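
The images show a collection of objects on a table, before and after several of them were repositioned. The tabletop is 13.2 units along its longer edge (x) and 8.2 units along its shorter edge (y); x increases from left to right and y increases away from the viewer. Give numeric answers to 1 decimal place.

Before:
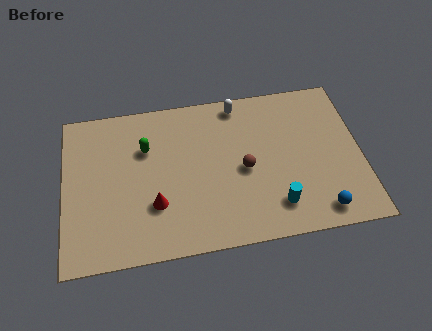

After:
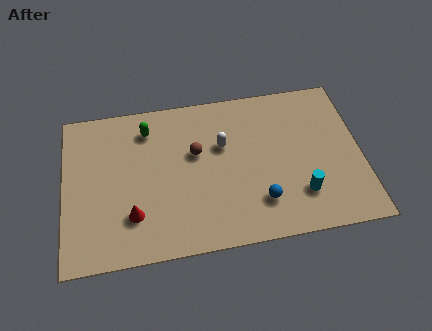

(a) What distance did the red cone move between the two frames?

1.1

From (4.0, 2.6) to (3.0, 2.2), the red cone covered √(1.0² + 0.4²) ≈ 1.1 units.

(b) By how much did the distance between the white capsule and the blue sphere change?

-3.5

Before: roughly 7.0 units apart; after: 3.5. That's 3.5 units closer together.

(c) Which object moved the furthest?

the blue sphere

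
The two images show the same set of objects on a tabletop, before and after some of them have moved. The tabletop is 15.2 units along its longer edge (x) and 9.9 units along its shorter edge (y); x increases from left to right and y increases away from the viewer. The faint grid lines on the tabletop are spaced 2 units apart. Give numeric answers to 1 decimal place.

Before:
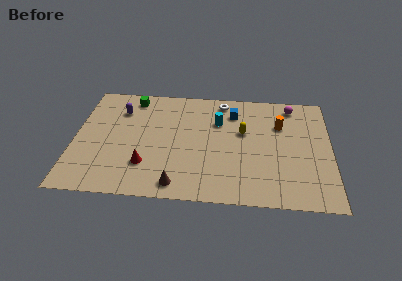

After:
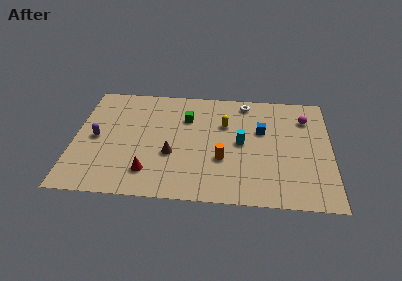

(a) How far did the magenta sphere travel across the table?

1.4

The magenta sphere moved from about (12.9, 8.6) to (13.7, 7.5), a distance of √(0.8² + 1.1²) ≈ 1.4.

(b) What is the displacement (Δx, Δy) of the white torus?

(1.4, 0.0)

From the two frames, the white torus sits at roughly (8.7, 8.7) before and (10.1, 8.7) after.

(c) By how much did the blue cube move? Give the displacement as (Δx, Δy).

(1.7, -1.5)

The blue cube was at about (9.4, 7.7) and moved to about (11.1, 6.2).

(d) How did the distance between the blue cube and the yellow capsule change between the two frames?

+0.4

Before: roughly 1.8 units apart; after: 2.2. That's 0.4 units further apart.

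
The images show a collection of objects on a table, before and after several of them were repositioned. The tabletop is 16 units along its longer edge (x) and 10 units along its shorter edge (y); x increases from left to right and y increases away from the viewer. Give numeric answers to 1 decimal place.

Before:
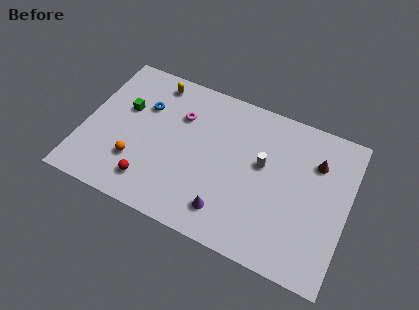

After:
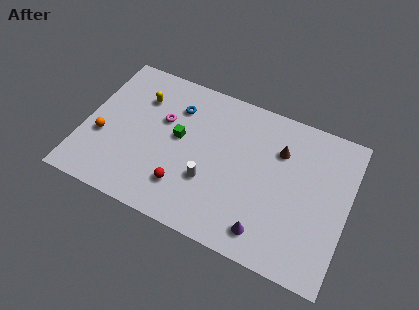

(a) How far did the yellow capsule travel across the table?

1.6

From (3.8, 8.7) to (3.1, 7.3), the yellow capsule covered √(0.7² + 1.4²) ≈ 1.6 units.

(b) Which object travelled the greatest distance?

the white cylinder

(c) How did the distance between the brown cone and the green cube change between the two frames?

-5.4

The distance was about 11.6 in the first image and 6.2 in the second, so they moved 5.4 units closer together.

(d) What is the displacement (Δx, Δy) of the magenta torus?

(-1.0, -0.7)

From the two frames, the magenta torus sits at roughly (5.6, 7.0) before and (4.6, 6.3) after.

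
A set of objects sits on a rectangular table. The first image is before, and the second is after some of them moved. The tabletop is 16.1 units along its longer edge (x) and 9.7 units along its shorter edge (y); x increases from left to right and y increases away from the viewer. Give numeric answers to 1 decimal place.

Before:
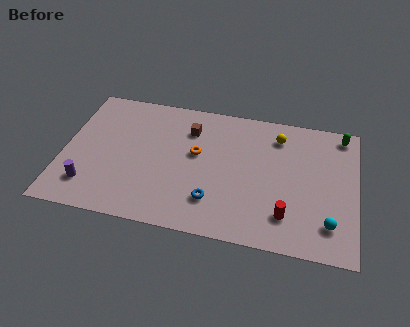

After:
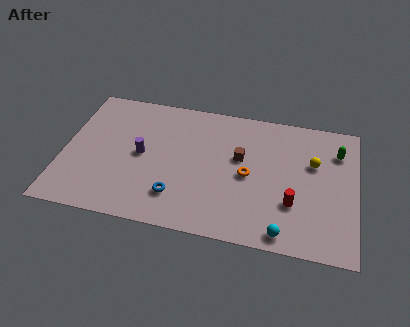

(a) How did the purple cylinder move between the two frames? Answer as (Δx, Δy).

(2.7, 2.8)

The purple cylinder was at about (1.6, 2.1) and moved to about (4.3, 4.9).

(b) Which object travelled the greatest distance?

the purple cylinder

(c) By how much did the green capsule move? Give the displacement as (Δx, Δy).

(-0.2, -1.3)

The green capsule was at about (15.2, 8.6) and moved to about (15.0, 7.3).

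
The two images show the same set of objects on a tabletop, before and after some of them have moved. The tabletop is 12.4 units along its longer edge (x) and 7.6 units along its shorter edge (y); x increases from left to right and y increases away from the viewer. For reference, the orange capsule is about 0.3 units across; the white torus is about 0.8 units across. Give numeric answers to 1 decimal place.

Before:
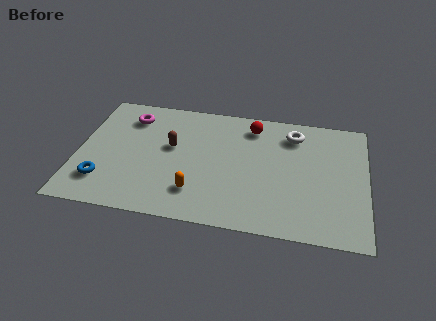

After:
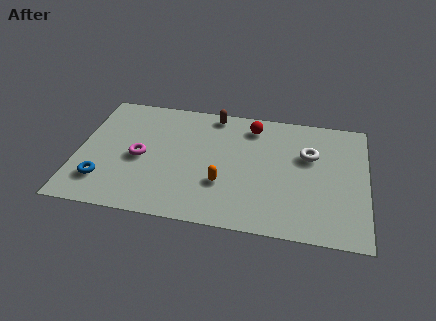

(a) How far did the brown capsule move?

2.9

The brown capsule moved from about (4.0, 4.4) to (5.7, 6.8), a distance of √(1.7² + 2.4²) ≈ 2.9.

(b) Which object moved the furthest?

the brown capsule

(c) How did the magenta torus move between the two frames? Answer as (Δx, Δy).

(0.6, -2.5)

The magenta torus was at about (2.1, 6.0) and moved to about (2.7, 3.5).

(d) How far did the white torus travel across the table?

1.4

The white torus moved from about (9.2, 6.1) to (9.9, 4.9), a distance of √(0.7² + 1.2²) ≈ 1.4.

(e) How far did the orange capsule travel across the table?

1.3

From (5.2, 1.8) to (6.3, 2.5), the orange capsule covered √(1.1² + 0.7²) ≈ 1.3 units.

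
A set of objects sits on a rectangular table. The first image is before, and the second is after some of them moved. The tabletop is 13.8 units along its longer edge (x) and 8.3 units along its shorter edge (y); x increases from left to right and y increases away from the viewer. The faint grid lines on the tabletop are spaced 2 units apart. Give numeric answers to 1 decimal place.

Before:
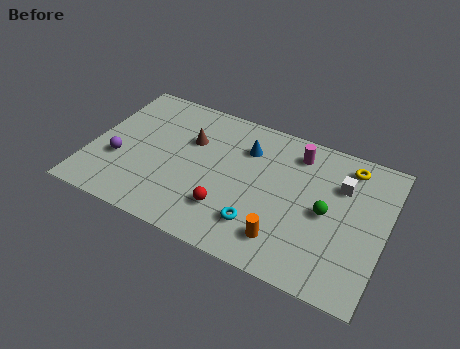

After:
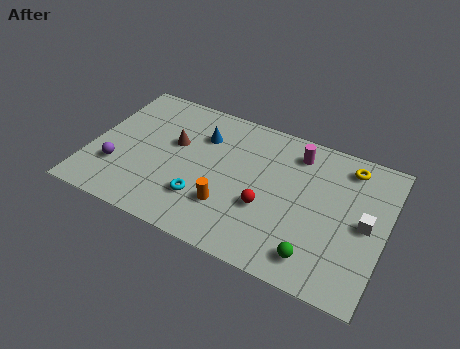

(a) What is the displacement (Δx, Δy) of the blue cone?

(-2.1, -0.1)

The blue cone started near (7.1, 6.1) and ended near (5.0, 6.0).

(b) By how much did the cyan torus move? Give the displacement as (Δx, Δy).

(-2.7, 0.3)

From the two frames, the cyan torus sits at roughly (8.2, 2.0) before and (5.5, 2.3) after.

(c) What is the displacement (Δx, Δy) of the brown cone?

(-0.7, -0.5)

The brown cone was at about (4.5, 5.5) and moved to about (3.8, 5.0).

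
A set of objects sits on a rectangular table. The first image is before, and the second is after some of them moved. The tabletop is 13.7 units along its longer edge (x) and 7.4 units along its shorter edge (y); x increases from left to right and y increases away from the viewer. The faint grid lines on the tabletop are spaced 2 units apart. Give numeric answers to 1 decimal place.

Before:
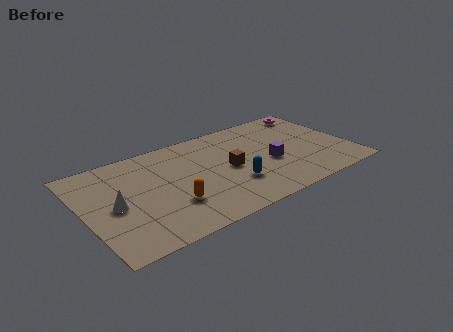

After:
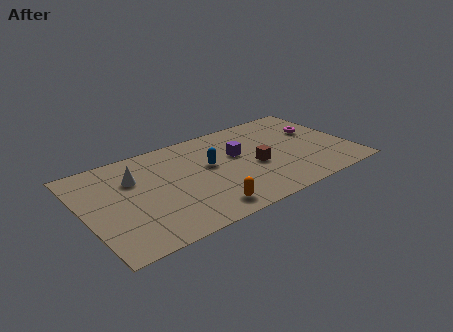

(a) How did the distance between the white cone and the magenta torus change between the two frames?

-1.8

They were about 11.4 units apart before and 9.6 after — 1.8 units closer together.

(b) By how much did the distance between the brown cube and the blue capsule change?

+1.2

Before: roughly 1.3 units apart; after: 2.5. That's 1.2 units further apart.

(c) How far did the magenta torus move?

1.7

The magenta torus moved from about (12.5, 6.4) to (12.3, 4.7), a distance of √(0.2² + 1.7²) ≈ 1.7.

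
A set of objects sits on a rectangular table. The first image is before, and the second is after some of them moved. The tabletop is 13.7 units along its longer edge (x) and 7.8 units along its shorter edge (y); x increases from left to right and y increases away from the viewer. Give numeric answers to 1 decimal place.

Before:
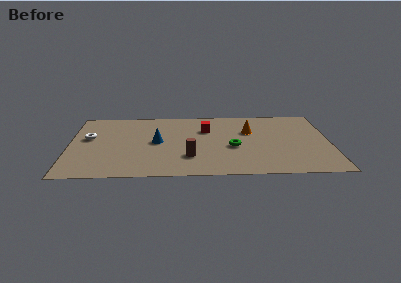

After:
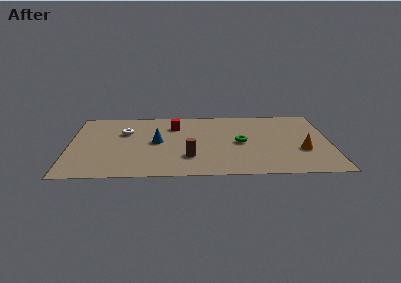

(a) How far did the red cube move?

1.8

From (7.2, 5.4) to (5.5, 5.9), the red cube covered √(1.7² + 0.5²) ≈ 1.8 units.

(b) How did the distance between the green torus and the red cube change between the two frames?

+1.6

They were about 2.5 units apart before and 4.1 after — 1.6 units further apart.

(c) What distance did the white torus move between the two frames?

2.0

The white torus was near (1.0, 4.6) before and (2.9, 5.2) after, so it travelled √(1.9² + 0.6²) ≈ 2.0 units.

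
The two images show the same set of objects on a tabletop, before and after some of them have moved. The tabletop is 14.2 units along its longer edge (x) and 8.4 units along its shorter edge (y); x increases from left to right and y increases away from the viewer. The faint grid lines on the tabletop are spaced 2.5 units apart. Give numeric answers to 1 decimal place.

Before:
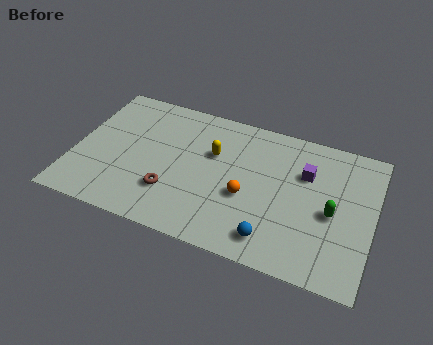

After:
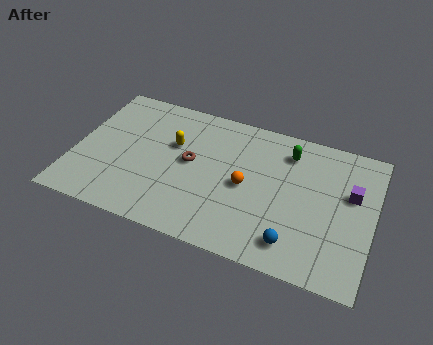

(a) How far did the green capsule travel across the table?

3.7

From (12.3, 3.8) to (10.0, 6.7), the green capsule covered √(2.3² + 2.9²) ≈ 3.7 units.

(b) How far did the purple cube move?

2.3

The purple cube moved from about (10.9, 5.7) to (13.1, 5.2), a distance of √(2.2² + 0.5²) ≈ 2.3.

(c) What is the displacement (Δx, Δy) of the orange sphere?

(-0.1, 0.6)

From the two frames, the orange sphere sits at roughly (8.3, 3.4) before and (8.2, 4.0) after.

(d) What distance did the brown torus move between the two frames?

2.2

From (4.8, 2.4) to (5.5, 4.5), the brown torus covered √(0.7² + 2.1²) ≈ 2.2 units.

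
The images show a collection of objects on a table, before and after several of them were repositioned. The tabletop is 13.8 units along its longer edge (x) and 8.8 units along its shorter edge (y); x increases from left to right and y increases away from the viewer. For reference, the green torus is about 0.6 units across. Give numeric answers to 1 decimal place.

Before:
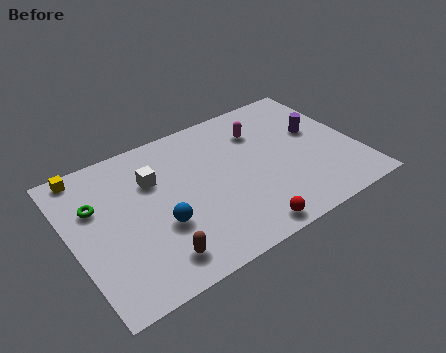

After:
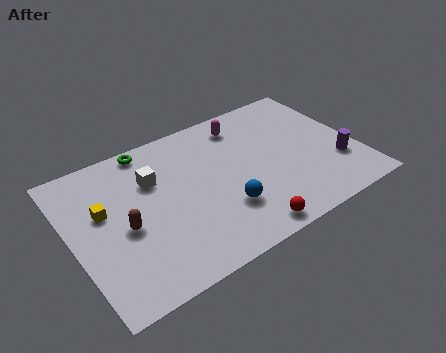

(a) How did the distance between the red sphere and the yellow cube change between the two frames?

-2.2

They were about 9.7 units apart before and 7.5 after — 2.2 units closer together.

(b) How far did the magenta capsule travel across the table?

1.1

The magenta capsule was near (9.5, 6.5) before and (8.8, 7.3) after, so it travelled √(0.7² + 0.8²) ≈ 1.1 units.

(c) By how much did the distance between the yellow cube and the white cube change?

-1.0

The distance was about 3.6 in the first image and 2.6 in the second, so they moved 1.0 units closer together.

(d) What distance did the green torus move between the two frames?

3.6

The green torus moved from about (1.3, 5.8) to (4.2, 8.0), a distance of √(2.9² + 2.2²) ≈ 3.6.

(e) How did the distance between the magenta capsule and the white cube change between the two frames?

-0.5

They were about 5.4 units apart before and 4.9 after — 0.5 units closer together.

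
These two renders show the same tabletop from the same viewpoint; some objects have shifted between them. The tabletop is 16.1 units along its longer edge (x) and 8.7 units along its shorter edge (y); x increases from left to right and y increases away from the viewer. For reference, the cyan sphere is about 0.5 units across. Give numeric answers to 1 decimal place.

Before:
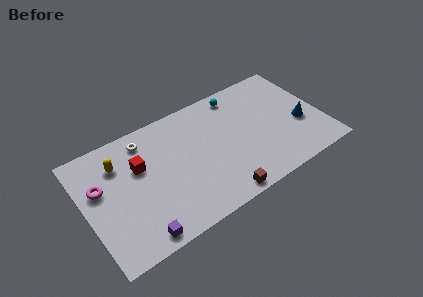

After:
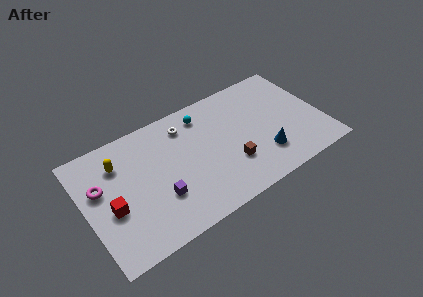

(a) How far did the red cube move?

3.0

The red cube moved from about (3.8, 5.6) to (1.6, 3.6), a distance of √(2.2² + 2.0²) ≈ 3.0.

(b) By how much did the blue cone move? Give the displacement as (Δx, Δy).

(-2.8, -1.1)

The blue cone was at about (14.6, 3.4) and moved to about (11.8, 2.3).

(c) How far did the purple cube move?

2.5

From (3.0, 0.9) to (4.7, 2.8), the purple cube covered √(1.7² + 1.9²) ≈ 2.5 units.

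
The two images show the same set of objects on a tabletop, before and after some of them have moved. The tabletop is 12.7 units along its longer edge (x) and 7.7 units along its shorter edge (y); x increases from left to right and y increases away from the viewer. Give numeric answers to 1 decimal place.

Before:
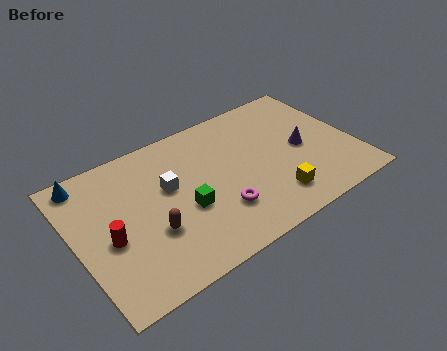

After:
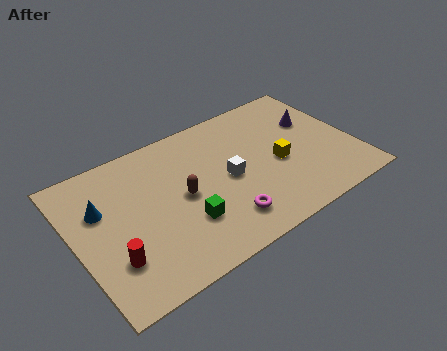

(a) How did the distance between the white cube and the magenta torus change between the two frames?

-0.9

The distance was about 3.1 in the first image and 2.2 in the second, so they moved 0.9 units closer together.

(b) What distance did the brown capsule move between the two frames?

1.9

The brown capsule moved from about (3.2, 2.7) to (4.8, 3.8), a distance of √(1.6² + 1.1²) ≈ 1.9.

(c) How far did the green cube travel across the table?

0.7

The green cube moved from about (4.8, 3.1) to (4.7, 2.4), a distance of √(0.1² + 0.7²) ≈ 0.7.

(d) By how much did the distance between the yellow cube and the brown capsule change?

-1.1

The distance was about 5.5 in the first image and 4.4 in the second, so they moved 1.1 units closer together.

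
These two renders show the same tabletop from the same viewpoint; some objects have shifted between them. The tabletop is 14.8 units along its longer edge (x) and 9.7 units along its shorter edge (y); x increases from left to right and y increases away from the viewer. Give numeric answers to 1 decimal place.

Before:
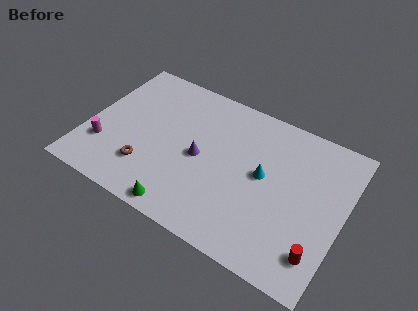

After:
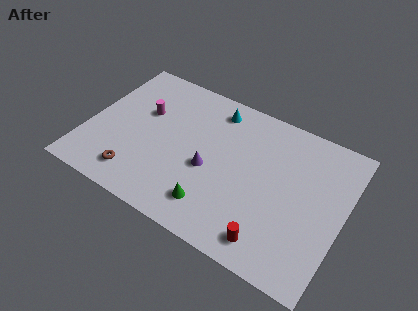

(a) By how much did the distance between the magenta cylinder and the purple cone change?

-1.0

They were about 5.7 units apart before and 4.7 after — 1.0 units closer together.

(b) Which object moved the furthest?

the cyan cone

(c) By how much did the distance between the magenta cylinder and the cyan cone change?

-4.9

Before: roughly 9.3 units apart; after: 4.4. That's 4.9 units closer together.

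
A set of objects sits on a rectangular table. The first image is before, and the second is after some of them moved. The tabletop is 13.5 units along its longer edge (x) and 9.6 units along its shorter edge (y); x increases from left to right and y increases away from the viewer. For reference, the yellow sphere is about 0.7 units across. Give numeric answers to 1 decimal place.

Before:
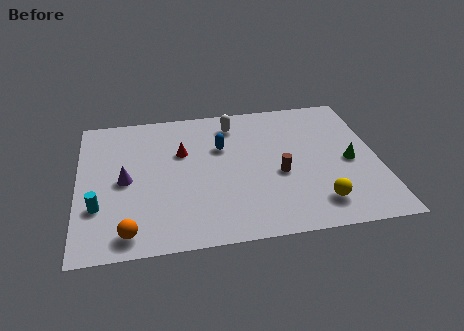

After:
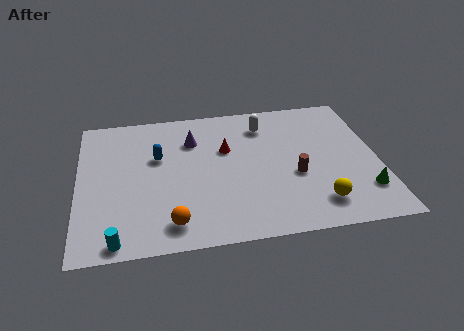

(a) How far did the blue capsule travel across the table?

2.9

The blue capsule moved from about (6.5, 6.3) to (3.6, 6.0), a distance of √(2.9² + 0.3²) ≈ 2.9.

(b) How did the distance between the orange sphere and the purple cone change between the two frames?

+2.2

The distance was about 3.4 in the first image and 5.6 in the second, so they moved 2.2 units further apart.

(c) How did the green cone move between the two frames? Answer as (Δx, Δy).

(0.5, -2.1)

The green cone was at about (12.2, 4.4) and moved to about (12.7, 2.3).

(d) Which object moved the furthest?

the purple cone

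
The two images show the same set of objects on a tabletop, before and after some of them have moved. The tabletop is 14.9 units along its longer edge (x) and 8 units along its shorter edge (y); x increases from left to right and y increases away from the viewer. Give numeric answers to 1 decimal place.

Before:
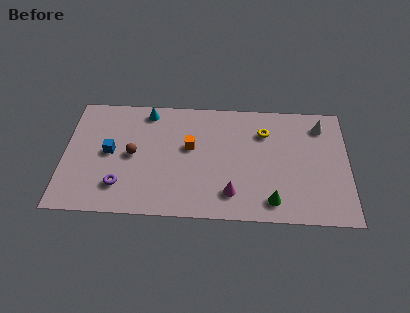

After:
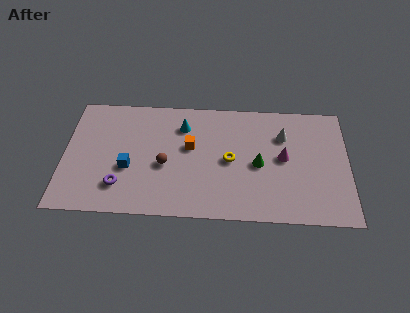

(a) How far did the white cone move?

2.2

The white cone moved from about (13.5, 6.5) to (11.5, 5.7), a distance of √(2.0² + 0.8²) ≈ 2.2.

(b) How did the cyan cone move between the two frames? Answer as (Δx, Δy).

(1.9, -0.9)

From the two frames, the cyan cone sits at roughly (4.3, 7.0) before and (6.2, 6.1) after.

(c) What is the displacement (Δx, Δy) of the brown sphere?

(1.7, -0.6)

The brown sphere was at about (3.6, 4.0) and moved to about (5.3, 3.4).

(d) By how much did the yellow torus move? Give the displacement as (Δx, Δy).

(-1.8, -2.0)

The yellow torus started near (10.5, 5.9) and ended near (8.7, 3.9).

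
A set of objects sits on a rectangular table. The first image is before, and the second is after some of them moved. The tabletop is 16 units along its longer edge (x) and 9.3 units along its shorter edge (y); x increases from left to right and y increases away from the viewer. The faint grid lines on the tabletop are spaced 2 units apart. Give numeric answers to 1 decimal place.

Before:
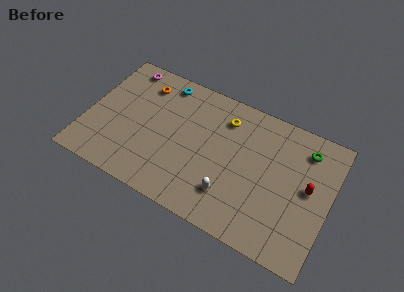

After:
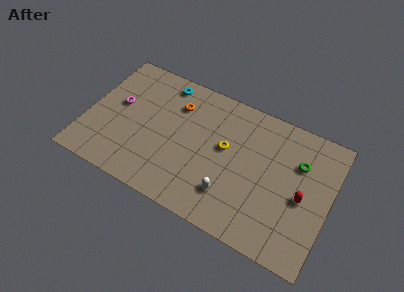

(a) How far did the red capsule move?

0.9

The red capsule moved from about (14.6, 5.0) to (14.3, 4.2), a distance of √(0.3² + 0.8²) ≈ 0.9.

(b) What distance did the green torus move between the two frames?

1.1

The green torus moved from about (14.1, 7.5) to (13.8, 6.4), a distance of √(0.3² + 1.1²) ≈ 1.1.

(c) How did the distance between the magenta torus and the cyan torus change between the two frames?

+1.2

The distance was about 2.7 in the first image and 3.9 in the second, so they moved 1.2 units further apart.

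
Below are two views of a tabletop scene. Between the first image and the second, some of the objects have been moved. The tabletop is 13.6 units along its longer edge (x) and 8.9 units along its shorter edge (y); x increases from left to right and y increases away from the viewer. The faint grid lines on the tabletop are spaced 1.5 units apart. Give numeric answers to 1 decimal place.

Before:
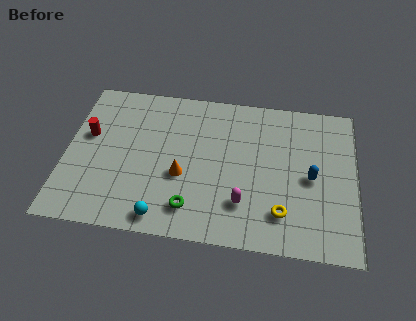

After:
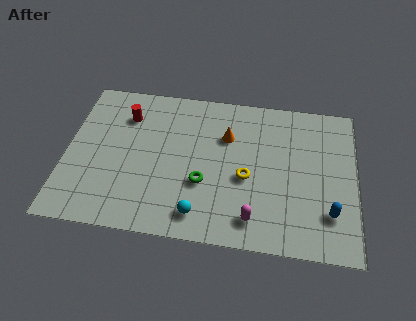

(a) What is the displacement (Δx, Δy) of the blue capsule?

(0.9, -1.9)

The blue capsule started near (11.5, 4.2) and ended near (12.4, 2.3).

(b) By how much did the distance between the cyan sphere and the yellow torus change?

-2.4

Before: roughly 5.6 units apart; after: 3.2. That's 2.4 units closer together.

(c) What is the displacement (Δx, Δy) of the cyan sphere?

(1.7, 0.4)

The cyan sphere was at about (4.7, 1.0) and moved to about (6.4, 1.4).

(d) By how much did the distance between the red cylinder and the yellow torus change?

-3.3

Before: roughly 9.8 units apart; after: 6.5. That's 3.3 units closer together.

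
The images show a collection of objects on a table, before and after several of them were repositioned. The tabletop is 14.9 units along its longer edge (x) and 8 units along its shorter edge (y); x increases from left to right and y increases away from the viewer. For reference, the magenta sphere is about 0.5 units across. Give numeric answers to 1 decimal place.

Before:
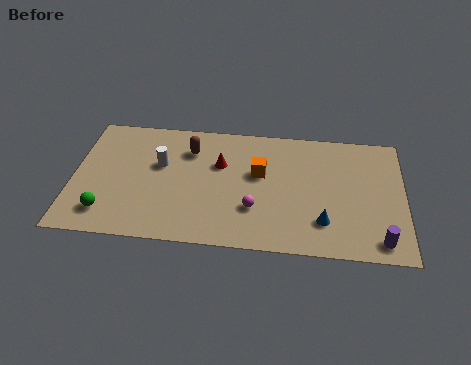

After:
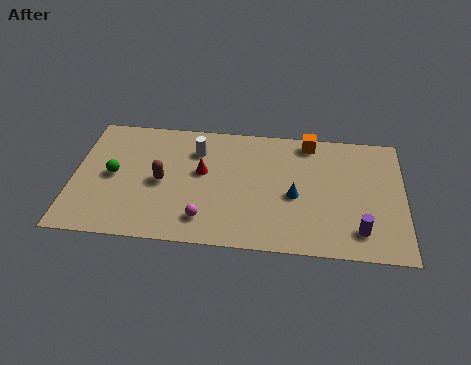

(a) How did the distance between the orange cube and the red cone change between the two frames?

+3.6

The distance was about 1.8 in the first image and 5.4 in the second, so they moved 3.6 units further apart.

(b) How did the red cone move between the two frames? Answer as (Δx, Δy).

(-0.8, -0.6)

The red cone was at about (6.6, 5.2) and moved to about (5.8, 4.6).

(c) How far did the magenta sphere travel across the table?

2.4

The magenta sphere moved from about (8.2, 2.5) to (6.0, 1.6), a distance of √(2.2² + 0.9²) ≈ 2.4.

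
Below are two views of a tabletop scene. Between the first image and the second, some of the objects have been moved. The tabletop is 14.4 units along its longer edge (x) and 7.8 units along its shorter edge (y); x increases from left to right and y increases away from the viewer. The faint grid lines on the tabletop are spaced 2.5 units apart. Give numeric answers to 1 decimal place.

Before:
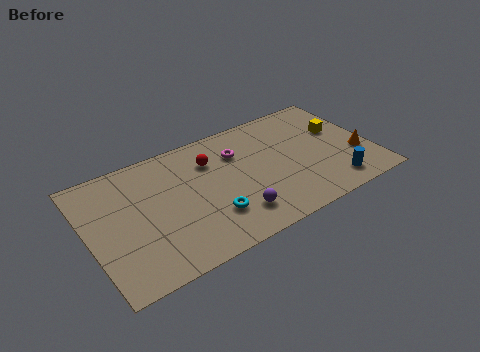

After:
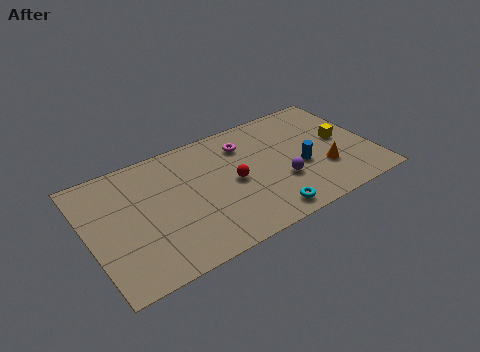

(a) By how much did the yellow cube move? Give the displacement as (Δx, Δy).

(0.0, -0.7)

From the two frames, the yellow cube sits at roughly (13.0, 4.8) before and (13.0, 4.1) after.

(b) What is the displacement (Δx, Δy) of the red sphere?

(0.9, -1.9)

From the two frames, the red sphere sits at roughly (6.4, 5.7) before and (7.3, 3.8) after.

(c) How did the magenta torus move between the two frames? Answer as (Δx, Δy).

(0.4, 0.4)

From the two frames, the magenta torus sits at roughly (7.8, 5.6) before and (8.2, 6.0) after.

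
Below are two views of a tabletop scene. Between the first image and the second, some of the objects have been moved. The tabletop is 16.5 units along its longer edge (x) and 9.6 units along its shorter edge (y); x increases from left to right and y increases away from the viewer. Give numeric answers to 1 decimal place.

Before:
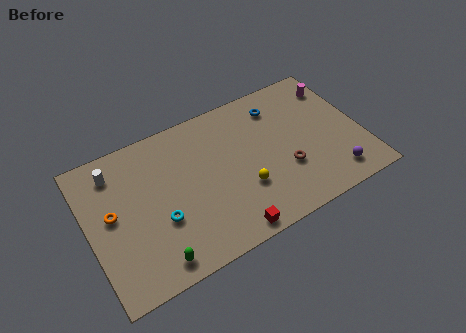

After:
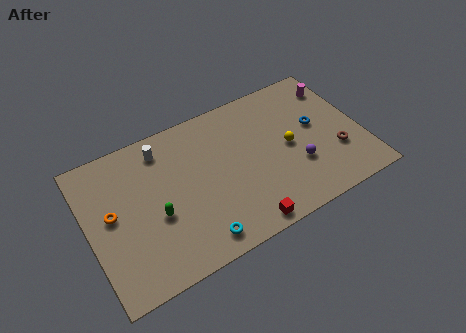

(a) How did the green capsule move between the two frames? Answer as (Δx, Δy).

(0.5, 2.7)

The green capsule started near (3.4, 1.2) and ended near (3.9, 3.9).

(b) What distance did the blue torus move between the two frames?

3.0

The blue torus was near (11.9, 7.7) before and (13.9, 5.4) after, so it travelled √(2.0² + 2.3²) ≈ 3.0 units.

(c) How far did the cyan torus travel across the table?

2.9

The cyan torus was near (4.1, 3.5) before and (6.0, 1.3) after, so it travelled √(1.9² + 2.2²) ≈ 2.9 units.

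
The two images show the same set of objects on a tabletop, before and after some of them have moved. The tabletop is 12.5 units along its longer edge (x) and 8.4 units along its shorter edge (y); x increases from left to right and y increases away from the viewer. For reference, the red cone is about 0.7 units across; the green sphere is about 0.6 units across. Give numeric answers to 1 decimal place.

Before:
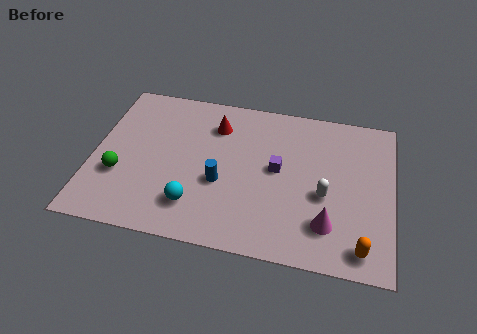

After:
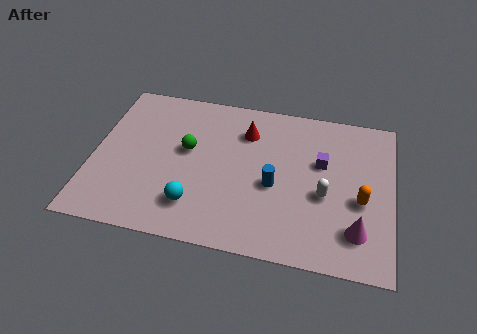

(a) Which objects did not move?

the white capsule and the cyan sphere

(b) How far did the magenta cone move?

1.2

The magenta cone was near (9.9, 2.0) before and (11.1, 1.9) after, so it travelled √(1.2² + 0.1²) ≈ 1.2 units.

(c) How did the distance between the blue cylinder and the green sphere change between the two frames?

-0.3

Before: roughly 4.2 units apart; after: 3.9. That's 0.3 units closer together.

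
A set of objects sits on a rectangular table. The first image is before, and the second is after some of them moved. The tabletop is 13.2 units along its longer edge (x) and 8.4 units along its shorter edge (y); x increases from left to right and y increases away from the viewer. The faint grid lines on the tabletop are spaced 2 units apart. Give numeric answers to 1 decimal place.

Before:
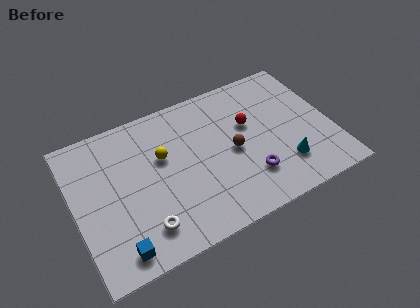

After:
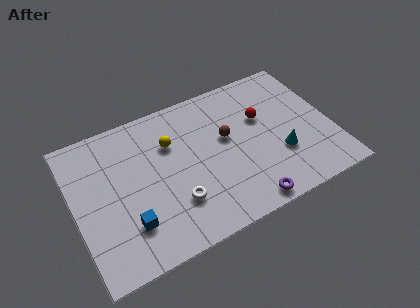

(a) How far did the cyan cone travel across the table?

0.7

The cyan cone moved from about (10.5, 2.1) to (10.4, 2.8), a distance of √(0.1² + 0.7²) ≈ 0.7.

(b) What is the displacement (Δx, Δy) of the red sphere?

(0.7, 0.1)

The red sphere was at about (9.1, 5.2) and moved to about (9.8, 5.3).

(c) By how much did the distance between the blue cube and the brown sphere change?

-0.9

Before: roughly 6.9 units apart; after: 6.0. That's 0.9 units closer together.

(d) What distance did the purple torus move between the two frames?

1.5

The purple torus was near (8.7, 2.2) before and (8.3, 0.8) after, so it travelled √(0.4² + 1.4²) ≈ 1.5 units.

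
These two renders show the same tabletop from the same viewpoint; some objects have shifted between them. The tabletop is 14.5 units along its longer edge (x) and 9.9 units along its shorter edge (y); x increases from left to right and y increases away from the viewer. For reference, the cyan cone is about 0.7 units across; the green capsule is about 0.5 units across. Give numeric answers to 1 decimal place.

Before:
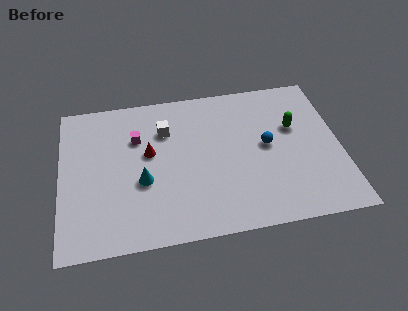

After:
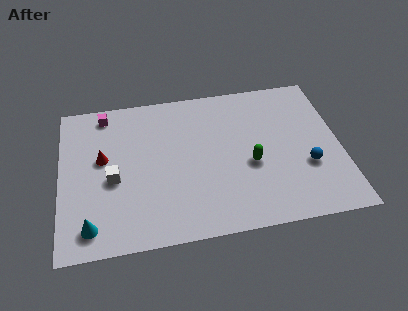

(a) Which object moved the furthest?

the white cube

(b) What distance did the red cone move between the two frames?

2.4

From (4.6, 5.7) to (2.2, 5.7), the red cone covered √(2.4² + 0.0²) ≈ 2.4 units.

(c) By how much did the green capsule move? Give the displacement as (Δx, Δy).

(-2.4, -2.1)

The green capsule was at about (12.2, 6.2) and moved to about (9.8, 4.1).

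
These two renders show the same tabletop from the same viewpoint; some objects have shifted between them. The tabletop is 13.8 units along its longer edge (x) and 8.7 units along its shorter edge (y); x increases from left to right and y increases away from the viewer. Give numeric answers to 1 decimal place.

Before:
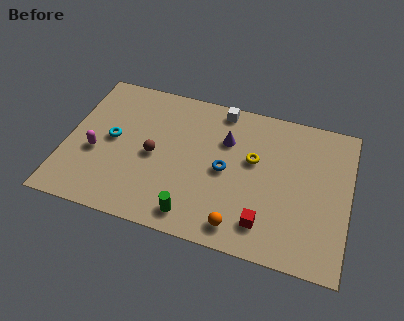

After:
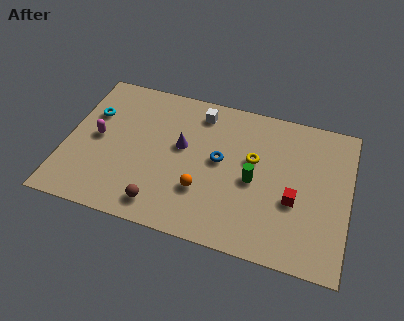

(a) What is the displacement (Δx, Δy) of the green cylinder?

(2.7, 2.8)

The green cylinder was at about (6.5, 1.2) and moved to about (9.2, 4.0).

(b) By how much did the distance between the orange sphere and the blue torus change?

-1.0

Before: roughly 3.1 units apart; after: 2.1. That's 1.0 units closer together.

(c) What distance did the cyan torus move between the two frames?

1.7

The cyan torus was near (2.2, 4.5) before and (1.1, 5.8) after, so it travelled √(1.1² + 1.3²) ≈ 1.7 units.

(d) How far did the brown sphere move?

2.9

The brown sphere was near (4.3, 4.1) before and (4.9, 1.3) after, so it travelled √(0.6² + 2.8²) ≈ 2.9 units.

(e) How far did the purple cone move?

2.3

From (7.7, 6.0) to (5.6, 5.0), the purple cone covered √(2.1² + 1.0²) ≈ 2.3 units.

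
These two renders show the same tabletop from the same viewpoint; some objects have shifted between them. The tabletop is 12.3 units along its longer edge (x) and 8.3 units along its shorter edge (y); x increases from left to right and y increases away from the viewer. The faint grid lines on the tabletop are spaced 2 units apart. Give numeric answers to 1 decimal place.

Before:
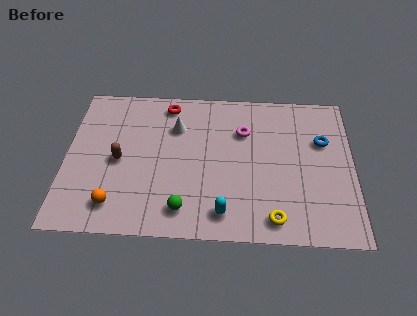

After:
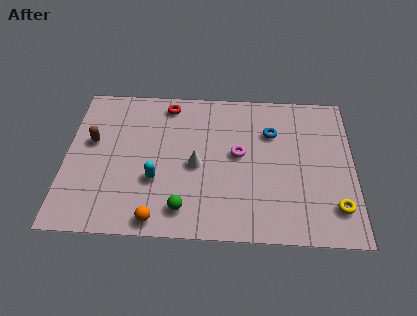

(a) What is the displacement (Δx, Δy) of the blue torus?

(-2.2, 0.4)

The blue torus was at about (11.0, 5.4) and moved to about (8.8, 5.8).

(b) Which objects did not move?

the red torus and the green sphere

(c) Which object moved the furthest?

the cyan capsule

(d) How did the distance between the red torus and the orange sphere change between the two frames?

+0.3

They were about 6.1 units apart before and 6.4 after — 0.3 units further apart.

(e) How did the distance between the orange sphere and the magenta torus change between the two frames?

-1.9

They were about 6.9 units apart before and 5.0 after — 1.9 units closer together.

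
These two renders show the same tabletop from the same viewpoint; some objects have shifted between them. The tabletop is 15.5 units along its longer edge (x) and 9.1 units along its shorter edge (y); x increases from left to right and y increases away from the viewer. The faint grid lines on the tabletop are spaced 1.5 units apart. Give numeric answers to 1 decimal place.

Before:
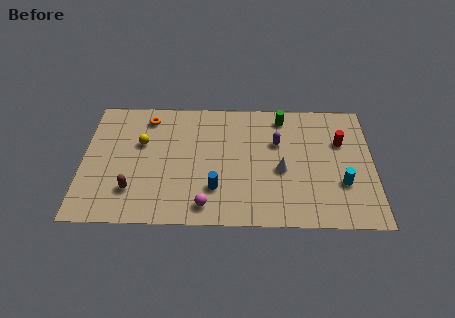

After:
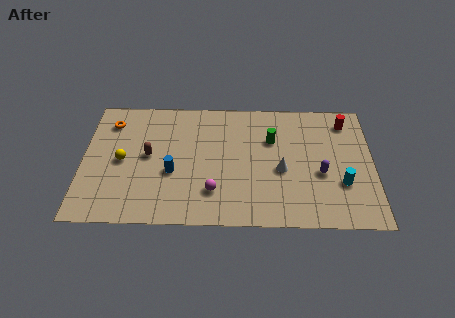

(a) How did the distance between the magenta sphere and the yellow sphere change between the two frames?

-0.3

The distance was about 5.6 in the first image and 5.3 in the second, so they moved 0.3 units closer together.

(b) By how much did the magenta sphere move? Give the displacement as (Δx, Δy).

(0.4, 1.0)

The magenta sphere started near (6.6, 1.3) and ended near (7.0, 2.3).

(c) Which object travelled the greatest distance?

the purple capsule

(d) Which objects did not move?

the white cone and the cyan cylinder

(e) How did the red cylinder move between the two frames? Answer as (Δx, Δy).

(0.3, 1.5)

The red cylinder started near (13.8, 6.0) and ended near (14.1, 7.5).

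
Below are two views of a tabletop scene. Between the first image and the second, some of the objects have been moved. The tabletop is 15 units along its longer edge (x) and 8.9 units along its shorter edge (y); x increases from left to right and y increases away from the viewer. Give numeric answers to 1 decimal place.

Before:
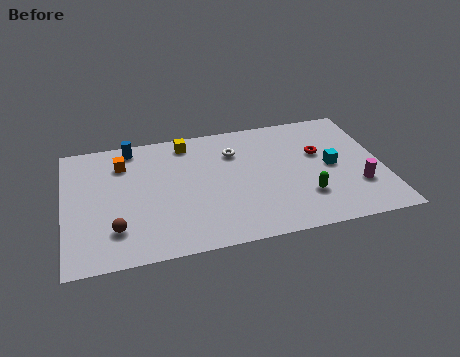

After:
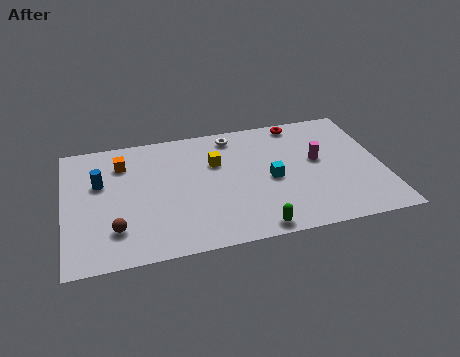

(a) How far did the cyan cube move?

2.9

The cyan cube moved from about (12.6, 4.4) to (9.7, 4.1), a distance of √(2.9² + 0.3²) ≈ 2.9.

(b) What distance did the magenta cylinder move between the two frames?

2.9

The magenta cylinder moved from about (13.7, 2.7) to (12.0, 5.0), a distance of √(1.7² + 2.3²) ≈ 2.9.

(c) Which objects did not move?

the brown sphere and the orange cube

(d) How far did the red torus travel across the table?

2.6

The red torus was near (12.1, 5.5) before and (11.3, 8.0) after, so it travelled √(0.8² + 2.5²) ≈ 2.6 units.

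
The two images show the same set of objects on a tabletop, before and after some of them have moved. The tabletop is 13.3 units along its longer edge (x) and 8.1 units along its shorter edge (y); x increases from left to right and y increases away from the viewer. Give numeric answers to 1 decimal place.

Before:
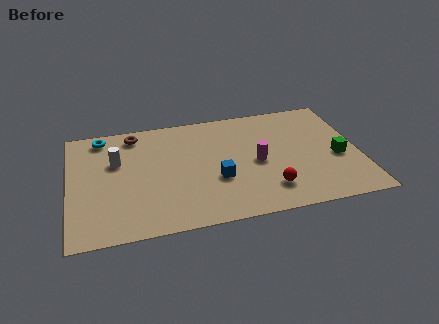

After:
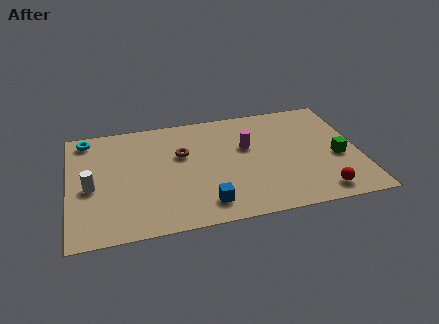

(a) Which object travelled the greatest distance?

the brown torus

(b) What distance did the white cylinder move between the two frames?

2.0

The white cylinder was near (2.2, 5.2) before and (1.0, 3.6) after, so it travelled √(1.2² + 1.6²) ≈ 2.0 units.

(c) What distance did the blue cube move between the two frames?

1.7

The blue cube was near (6.7, 3.0) before and (6.1, 1.4) after, so it travelled √(0.6² + 1.6²) ≈ 1.7 units.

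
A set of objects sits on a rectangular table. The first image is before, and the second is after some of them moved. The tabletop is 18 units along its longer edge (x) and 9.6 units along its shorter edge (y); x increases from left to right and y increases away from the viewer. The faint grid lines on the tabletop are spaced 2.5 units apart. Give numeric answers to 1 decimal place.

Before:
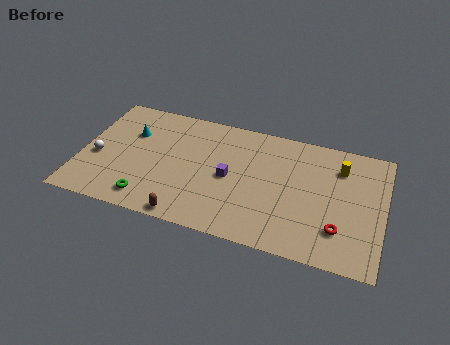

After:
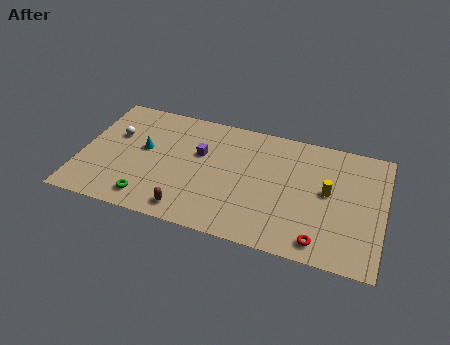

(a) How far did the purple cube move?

2.4

The purple cube moved from about (8.9, 4.6) to (7.0, 6.0), a distance of √(1.9² + 1.4²) ≈ 2.4.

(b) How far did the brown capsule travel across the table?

0.5

From (6.7, 0.8) to (6.7, 1.3), the brown capsule covered √(0.0² + 0.5²) ≈ 0.5 units.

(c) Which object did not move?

the green torus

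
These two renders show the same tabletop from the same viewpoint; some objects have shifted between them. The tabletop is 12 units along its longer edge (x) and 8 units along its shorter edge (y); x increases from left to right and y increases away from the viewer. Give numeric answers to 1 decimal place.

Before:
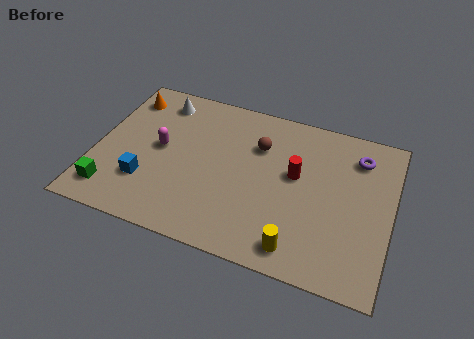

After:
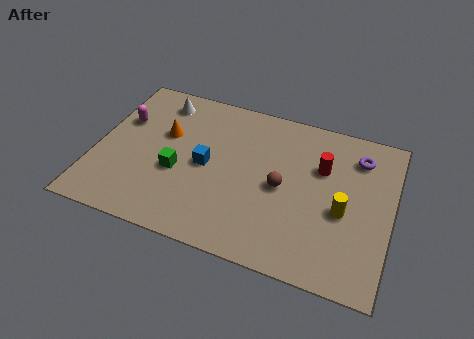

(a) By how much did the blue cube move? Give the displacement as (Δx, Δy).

(2.3, 1.6)

The blue cube was at about (2.2, 2.3) and moved to about (4.5, 3.9).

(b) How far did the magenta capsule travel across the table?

2.0

The magenta capsule was near (2.6, 4.2) before and (0.9, 5.2) after, so it travelled √(1.7² + 1.0²) ≈ 2.0 units.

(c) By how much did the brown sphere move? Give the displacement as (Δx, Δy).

(1.1, -1.8)

The brown sphere started near (6.5, 5.6) and ended near (7.6, 3.8).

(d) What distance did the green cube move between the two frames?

3.1

The green cube was near (0.9, 1.4) before and (3.4, 3.2) after, so it travelled √(2.5² + 1.8²) ≈ 3.1 units.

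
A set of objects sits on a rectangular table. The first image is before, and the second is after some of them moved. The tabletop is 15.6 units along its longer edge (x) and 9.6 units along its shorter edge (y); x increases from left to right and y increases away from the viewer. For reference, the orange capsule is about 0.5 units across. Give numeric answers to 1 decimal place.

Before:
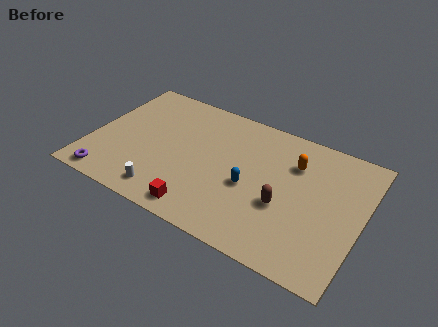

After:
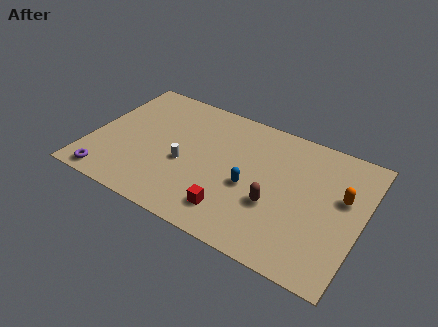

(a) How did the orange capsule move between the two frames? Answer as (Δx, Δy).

(2.9, -1.1)

From the two frames, the orange capsule sits at roughly (11.5, 6.9) before and (14.4, 5.8) after.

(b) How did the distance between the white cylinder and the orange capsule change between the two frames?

+0.4

They were about 8.7 units apart before and 9.1 after — 0.4 units further apart.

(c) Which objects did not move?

the blue capsule and the purple torus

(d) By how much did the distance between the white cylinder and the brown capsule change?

-1.6

Before: roughly 6.9 units apart; after: 5.3. That's 1.6 units closer together.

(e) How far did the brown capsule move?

0.5

The brown capsule moved from about (11.3, 3.7) to (10.8, 3.5), a distance of √(0.5² + 0.2²) ≈ 0.5.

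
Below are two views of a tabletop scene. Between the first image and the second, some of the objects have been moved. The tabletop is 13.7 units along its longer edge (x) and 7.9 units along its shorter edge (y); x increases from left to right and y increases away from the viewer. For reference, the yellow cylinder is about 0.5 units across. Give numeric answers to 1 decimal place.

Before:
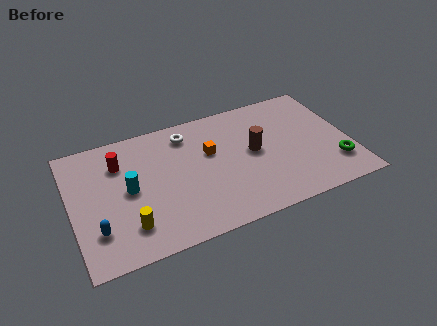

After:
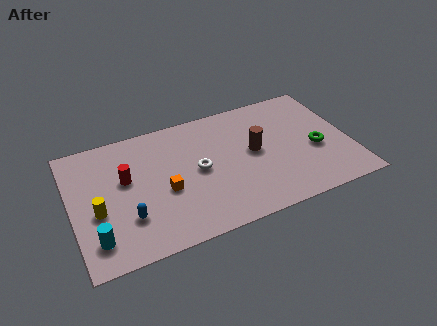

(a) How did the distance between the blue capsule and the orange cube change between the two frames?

-4.3

They were about 6.4 units apart before and 2.1 after — 4.3 units closer together.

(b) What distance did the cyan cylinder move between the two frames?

3.0

The cyan cylinder was near (2.8, 4.0) before and (1.0, 1.6) after, so it travelled √(1.8² + 2.4²) ≈ 3.0 units.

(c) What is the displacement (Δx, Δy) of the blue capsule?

(1.5, 0.2)

The blue capsule started near (1.1, 2.1) and ended near (2.6, 2.3).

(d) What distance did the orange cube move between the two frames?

2.9

The orange cube was near (6.9, 4.9) before and (4.5, 3.3) after, so it travelled √(2.4² + 1.6²) ≈ 2.9 units.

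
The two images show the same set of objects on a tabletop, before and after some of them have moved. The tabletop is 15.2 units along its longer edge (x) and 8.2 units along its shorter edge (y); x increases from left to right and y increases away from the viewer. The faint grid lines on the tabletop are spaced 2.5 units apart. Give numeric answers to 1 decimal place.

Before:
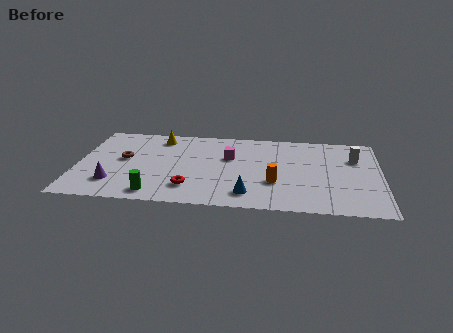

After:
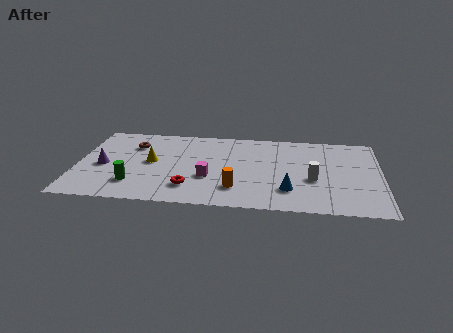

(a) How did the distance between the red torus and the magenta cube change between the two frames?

-2.4

They were about 3.8 units apart before and 1.4 after — 2.4 units closer together.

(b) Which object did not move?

the red torus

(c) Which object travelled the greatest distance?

the white cylinder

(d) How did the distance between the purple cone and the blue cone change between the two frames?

+2.7

They were about 6.7 units apart before and 9.4 after — 2.7 units further apart.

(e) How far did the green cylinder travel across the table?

1.4

The green cylinder moved from about (4.0, 1.1) to (2.9, 2.0), a distance of √(1.1² + 0.9²) ≈ 1.4.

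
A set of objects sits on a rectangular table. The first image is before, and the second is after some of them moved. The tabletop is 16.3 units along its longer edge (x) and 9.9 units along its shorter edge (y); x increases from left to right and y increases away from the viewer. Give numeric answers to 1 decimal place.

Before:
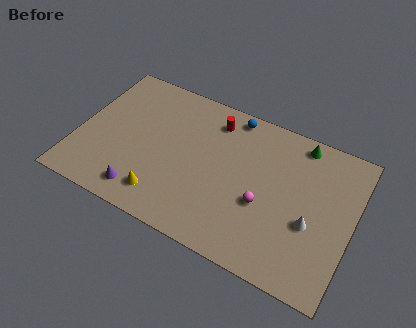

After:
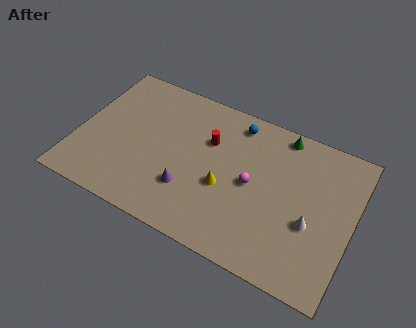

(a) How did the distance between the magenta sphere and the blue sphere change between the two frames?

-1.7

Before: roughly 5.6 units apart; after: 3.9. That's 1.7 units closer together.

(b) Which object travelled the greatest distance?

the yellow cone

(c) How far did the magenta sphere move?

1.3

The magenta sphere was near (11.2, 3.9) before and (10.4, 4.9) after, so it travelled √(0.8² + 1.0²) ≈ 1.3 units.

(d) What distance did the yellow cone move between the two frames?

4.0

The yellow cone was near (5.5, 1.8) before and (8.9, 4.0) after, so it travelled √(3.4² + 2.2²) ≈ 4.0 units.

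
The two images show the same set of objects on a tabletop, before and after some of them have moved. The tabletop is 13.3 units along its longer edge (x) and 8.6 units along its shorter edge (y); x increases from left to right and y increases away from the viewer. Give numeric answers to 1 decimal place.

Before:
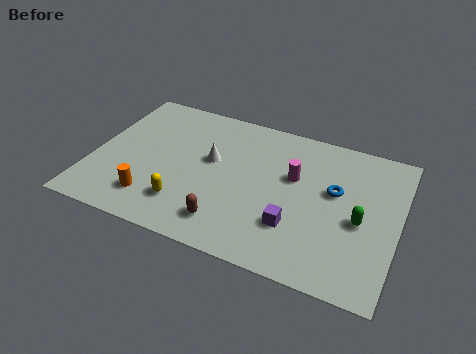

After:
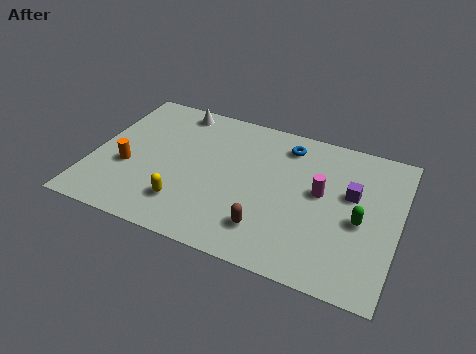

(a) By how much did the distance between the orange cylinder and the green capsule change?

+1.1

They were about 9.0 units apart before and 10.1 after — 1.1 units further apart.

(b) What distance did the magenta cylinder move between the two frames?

1.3

From (8.7, 5.3) to (9.9, 4.8), the magenta cylinder covered √(1.2² + 0.5²) ≈ 1.3 units.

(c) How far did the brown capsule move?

1.7

The brown capsule moved from about (6.2, 1.6) to (7.9, 1.9), a distance of √(1.7² + 0.3²) ≈ 1.7.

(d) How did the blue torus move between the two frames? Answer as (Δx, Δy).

(-2.3, 2.0)

The blue torus started near (10.5, 5.1) and ended near (8.2, 7.1).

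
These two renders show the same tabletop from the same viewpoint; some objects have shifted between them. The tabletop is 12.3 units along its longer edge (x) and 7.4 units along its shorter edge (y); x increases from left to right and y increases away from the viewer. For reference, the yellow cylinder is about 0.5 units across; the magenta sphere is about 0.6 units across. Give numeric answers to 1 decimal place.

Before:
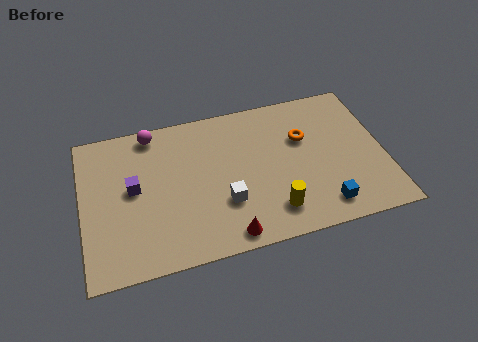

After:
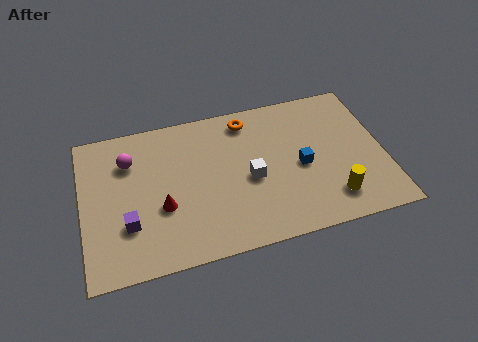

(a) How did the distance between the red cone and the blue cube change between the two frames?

+1.8

They were about 3.9 units apart before and 5.7 after — 1.8 units further apart.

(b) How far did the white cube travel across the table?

1.4

From (5.7, 2.4) to (6.8, 3.3), the white cube covered √(1.1² + 0.9²) ≈ 1.4 units.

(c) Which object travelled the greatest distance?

the red cone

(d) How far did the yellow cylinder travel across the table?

2.4

The yellow cylinder moved from about (7.6, 1.5) to (10.0, 1.5), a distance of √(2.4² + 0.0²) ≈ 2.4.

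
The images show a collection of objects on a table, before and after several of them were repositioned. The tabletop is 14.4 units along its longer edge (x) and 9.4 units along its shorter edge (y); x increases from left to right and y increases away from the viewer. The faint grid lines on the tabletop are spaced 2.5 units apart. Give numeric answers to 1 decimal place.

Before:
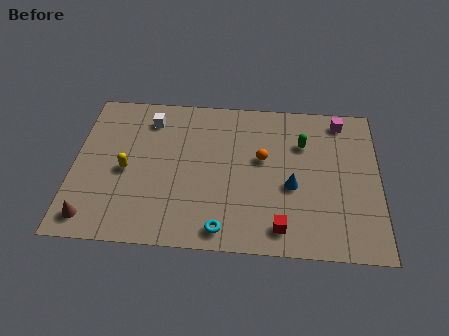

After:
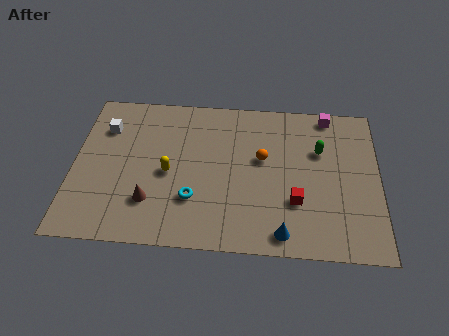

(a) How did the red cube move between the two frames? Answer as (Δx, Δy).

(0.7, 1.6)

The red cube was at about (9.8, 1.4) and moved to about (10.5, 3.0).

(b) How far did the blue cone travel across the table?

2.8

From (10.3, 3.9) to (9.9, 1.1), the blue cone covered √(0.4² + 2.8²) ≈ 2.8 units.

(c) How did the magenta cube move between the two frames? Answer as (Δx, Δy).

(-0.6, 0.3)

From the two frames, the magenta cube sits at roughly (12.6, 8.2) before and (12.0, 8.5) after.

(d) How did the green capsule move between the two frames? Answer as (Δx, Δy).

(0.8, -0.4)

The green capsule started near (10.8, 6.6) and ended near (11.6, 6.2).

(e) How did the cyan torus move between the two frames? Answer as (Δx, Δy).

(-1.4, 1.7)

The cyan torus started near (7.1, 1.1) and ended near (5.7, 2.8).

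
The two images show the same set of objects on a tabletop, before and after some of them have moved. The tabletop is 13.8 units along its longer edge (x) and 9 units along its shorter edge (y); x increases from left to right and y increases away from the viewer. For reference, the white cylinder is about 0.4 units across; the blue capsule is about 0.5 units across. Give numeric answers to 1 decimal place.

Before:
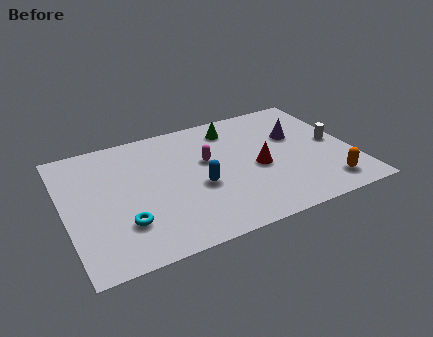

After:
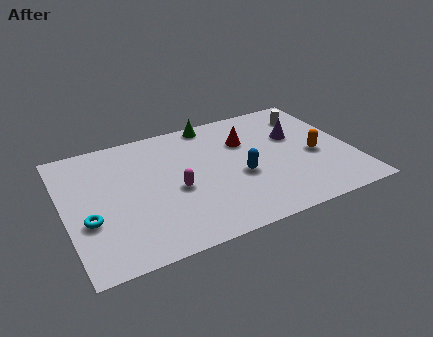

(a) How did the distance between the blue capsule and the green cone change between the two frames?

+0.3

Before: roughly 4.3 units apart; after: 4.6. That's 0.3 units further apart.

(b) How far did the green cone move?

1.2

The green cone moved from about (8.4, 7.4) to (7.5, 8.2), a distance of √(0.9² + 0.8²) ≈ 1.2.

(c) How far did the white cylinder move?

2.7

The white cylinder moved from about (13.0, 4.5) to (12.2, 7.1), a distance of √(0.8² + 2.6²) ≈ 2.7.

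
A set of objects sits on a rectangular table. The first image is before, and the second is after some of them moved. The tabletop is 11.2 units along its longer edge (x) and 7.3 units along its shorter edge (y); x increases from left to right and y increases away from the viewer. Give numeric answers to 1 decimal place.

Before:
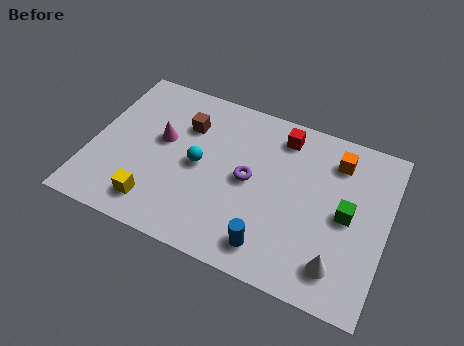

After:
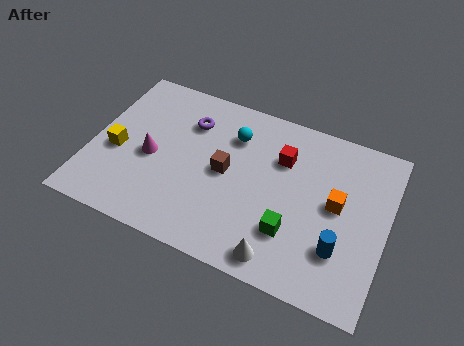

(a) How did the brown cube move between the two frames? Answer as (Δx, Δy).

(1.7, -1.5)

From the two frames, the brown cube sits at roughly (3.4, 5.2) before and (5.1, 3.7) after.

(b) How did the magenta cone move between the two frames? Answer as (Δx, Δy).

(-0.3, -0.9)

From the two frames, the magenta cone sits at roughly (2.6, 4.2) before and (2.3, 3.3) after.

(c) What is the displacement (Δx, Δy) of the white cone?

(-2.1, -0.5)

The white cone started near (9.6, 1.4) and ended near (7.5, 0.9).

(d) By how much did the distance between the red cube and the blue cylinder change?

-1.0

They were about 4.9 units apart before and 3.9 after — 1.0 units closer together.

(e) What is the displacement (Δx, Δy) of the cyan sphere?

(1.1, 1.8)

From the two frames, the cyan sphere sits at roughly (4.1, 3.6) before and (5.2, 5.4) after.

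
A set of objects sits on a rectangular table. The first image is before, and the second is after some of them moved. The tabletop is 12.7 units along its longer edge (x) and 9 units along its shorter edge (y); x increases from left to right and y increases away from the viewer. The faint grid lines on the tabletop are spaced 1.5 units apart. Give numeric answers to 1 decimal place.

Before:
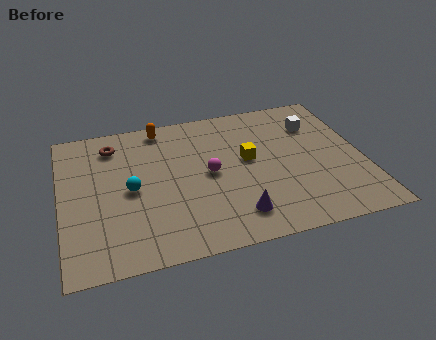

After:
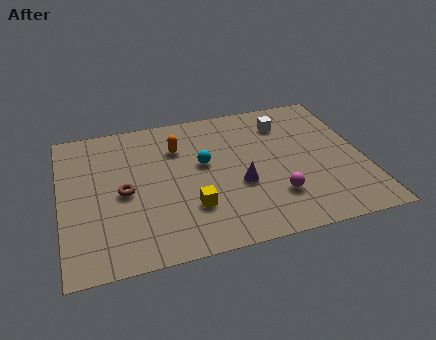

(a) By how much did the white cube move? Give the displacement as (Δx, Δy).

(-1.3, 0.4)

The white cube was at about (10.9, 6.6) and moved to about (9.6, 7.0).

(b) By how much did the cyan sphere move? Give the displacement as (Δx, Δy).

(3.1, 0.9)

From the two frames, the cyan sphere sits at roughly (2.9, 4.3) before and (6.0, 5.2) after.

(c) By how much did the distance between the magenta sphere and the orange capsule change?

+1.7

Before: roughly 3.9 units apart; after: 5.6. That's 1.7 units further apart.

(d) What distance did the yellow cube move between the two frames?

3.5

From (7.9, 5.0) to (5.3, 2.6), the yellow cube covered √(2.6² + 2.4²) ≈ 3.5 units.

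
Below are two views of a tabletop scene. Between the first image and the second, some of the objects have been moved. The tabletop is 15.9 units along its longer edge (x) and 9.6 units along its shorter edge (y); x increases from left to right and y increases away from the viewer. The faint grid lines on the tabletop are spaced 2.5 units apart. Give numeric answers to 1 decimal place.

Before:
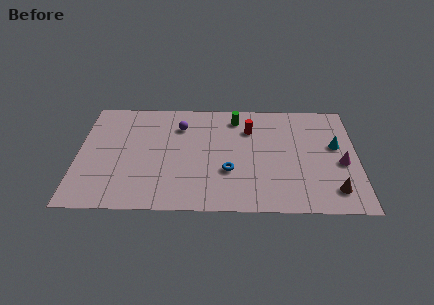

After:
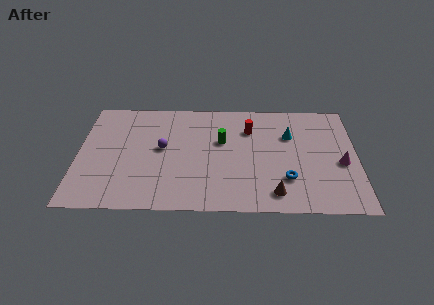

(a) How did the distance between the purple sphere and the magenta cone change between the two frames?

+0.6

Before: roughly 9.7 units apart; after: 10.3. That's 0.6 units further apart.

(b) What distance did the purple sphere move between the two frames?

2.2

The purple sphere was near (5.8, 7.2) before and (4.8, 5.2) after, so it travelled √(1.0² + 2.0²) ≈ 2.2 units.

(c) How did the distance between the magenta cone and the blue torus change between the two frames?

-3.0

The distance was about 6.4 in the first image and 3.4 in the second, so they moved 3.0 units closer together.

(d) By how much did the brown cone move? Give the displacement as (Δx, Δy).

(-3.3, -0.3)

The brown cone started near (14.5, 1.8) and ended near (11.2, 1.5).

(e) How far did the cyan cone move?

2.8

The cyan cone was near (14.7, 5.6) before and (12.1, 6.5) after, so it travelled √(2.6² + 0.9²) ≈ 2.8 units.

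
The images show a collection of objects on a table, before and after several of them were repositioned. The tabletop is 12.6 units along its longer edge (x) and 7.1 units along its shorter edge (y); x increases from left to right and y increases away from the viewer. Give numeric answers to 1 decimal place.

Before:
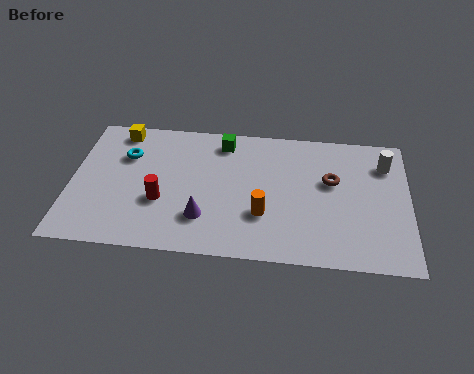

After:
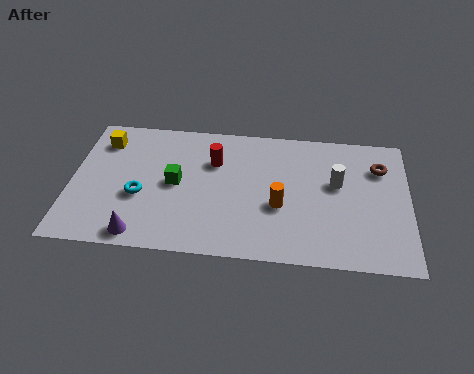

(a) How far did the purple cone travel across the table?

2.5

The purple cone moved from about (5.0, 1.9) to (2.7, 0.8), a distance of √(2.3² + 1.1²) ≈ 2.5.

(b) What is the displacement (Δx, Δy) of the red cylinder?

(1.9, 2.3)

The red cylinder was at about (3.4, 2.6) and moved to about (5.3, 4.9).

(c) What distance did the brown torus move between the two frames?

2.0

The brown torus was near (9.7, 4.3) before and (11.5, 5.2) after, so it travelled √(1.8² + 0.9²) ≈ 2.0 units.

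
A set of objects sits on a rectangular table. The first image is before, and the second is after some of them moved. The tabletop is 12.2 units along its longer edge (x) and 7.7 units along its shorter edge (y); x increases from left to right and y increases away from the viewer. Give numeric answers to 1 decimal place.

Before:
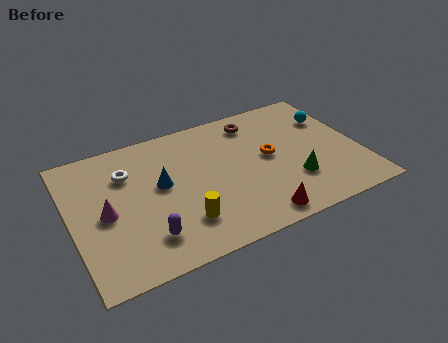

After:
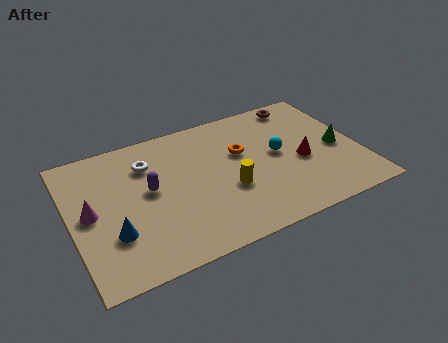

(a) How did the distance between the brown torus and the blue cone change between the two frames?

+4.9

The distance was about 4.8 in the first image and 9.7 in the second, so they moved 4.9 units further apart.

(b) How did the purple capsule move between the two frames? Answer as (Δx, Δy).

(0.4, 2.5)

The purple capsule started near (2.9, 1.7) and ended near (3.3, 4.2).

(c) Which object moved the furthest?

the red cone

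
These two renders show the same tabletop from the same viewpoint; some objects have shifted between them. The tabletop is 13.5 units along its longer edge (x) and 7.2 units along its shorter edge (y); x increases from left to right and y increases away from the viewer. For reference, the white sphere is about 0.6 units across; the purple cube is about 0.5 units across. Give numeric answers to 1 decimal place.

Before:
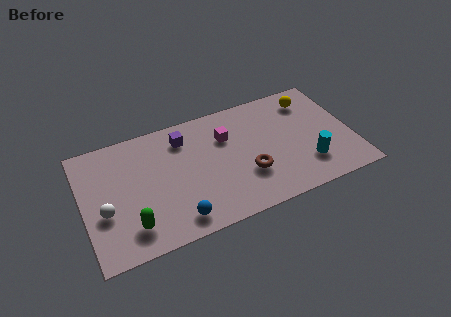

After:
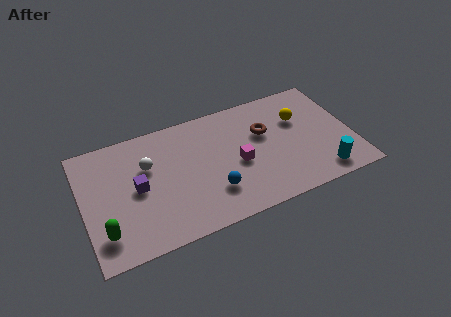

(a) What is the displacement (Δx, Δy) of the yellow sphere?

(-0.7, -1.0)

From the two frames, the yellow sphere sits at roughly (11.7, 5.8) before and (11.0, 4.8) after.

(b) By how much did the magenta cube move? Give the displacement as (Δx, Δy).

(0.4, -1.8)

The magenta cube started near (7.3, 5.0) and ended near (7.7, 3.2).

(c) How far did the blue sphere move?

2.1

From (4.4, 1.1) to (6.3, 2.0), the blue sphere covered √(1.9² + 0.9²) ≈ 2.1 units.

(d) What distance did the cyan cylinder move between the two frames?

1.0

The cyan cylinder was near (11.1, 1.9) before and (11.7, 1.1) after, so it travelled √(0.6² + 0.8²) ≈ 1.0 units.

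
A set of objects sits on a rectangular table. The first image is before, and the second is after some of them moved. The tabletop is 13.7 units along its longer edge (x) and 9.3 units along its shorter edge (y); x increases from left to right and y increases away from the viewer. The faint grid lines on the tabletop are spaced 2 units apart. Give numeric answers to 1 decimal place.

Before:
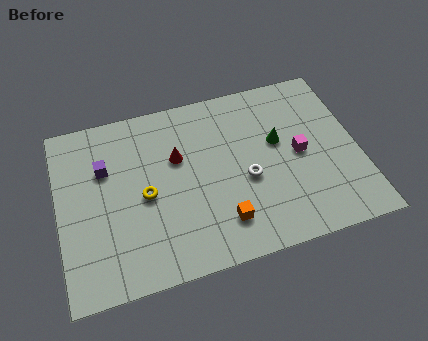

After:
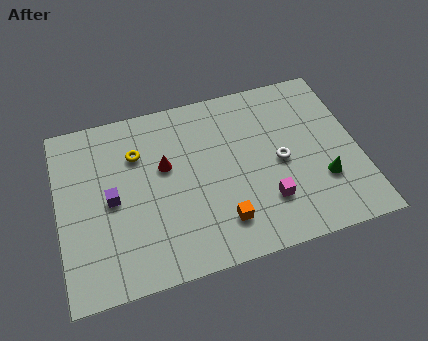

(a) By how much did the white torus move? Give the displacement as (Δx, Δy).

(1.6, 0.5)

From the two frames, the white torus sits at roughly (8.5, 3.9) before and (10.1, 4.4) after.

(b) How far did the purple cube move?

1.7

The purple cube moved from about (2.2, 6.2) to (2.4, 4.5), a distance of √(0.2² + 1.7²) ≈ 1.7.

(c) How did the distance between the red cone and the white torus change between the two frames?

+1.7

The distance was about 3.6 in the first image and 5.3 in the second, so they moved 1.7 units further apart.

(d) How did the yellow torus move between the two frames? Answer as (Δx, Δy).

(-0.2, 2.3)

The yellow torus was at about (3.9, 4.3) and moved to about (3.7, 6.6).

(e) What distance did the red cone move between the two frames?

0.7

From (5.5, 5.9) to (4.9, 5.6), the red cone covered √(0.6² + 0.3²) ≈ 0.7 units.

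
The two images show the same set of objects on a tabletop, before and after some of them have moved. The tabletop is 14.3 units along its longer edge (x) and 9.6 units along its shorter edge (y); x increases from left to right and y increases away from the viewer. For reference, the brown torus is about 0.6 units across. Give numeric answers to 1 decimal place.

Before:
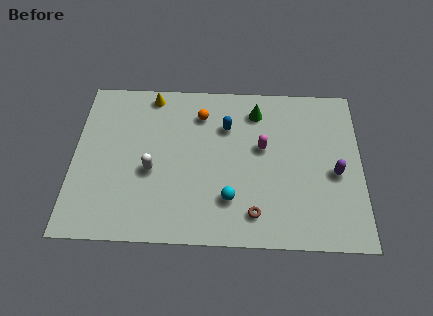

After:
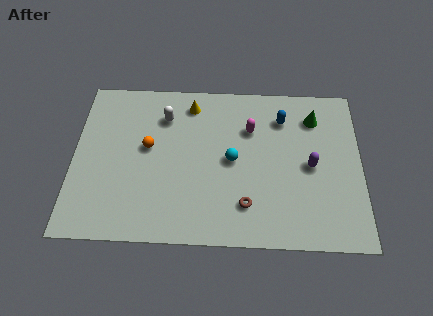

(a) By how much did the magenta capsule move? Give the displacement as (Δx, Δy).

(-0.6, 1.1)

The magenta capsule started near (9.4, 5.6) and ended near (8.8, 6.7).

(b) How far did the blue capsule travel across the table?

2.9

The blue capsule was near (7.6, 6.8) before and (10.4, 7.4) after, so it travelled √(2.8² + 0.6²) ≈ 2.9 units.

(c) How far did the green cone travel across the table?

2.9

The green cone was near (9.1, 7.8) before and (12.0, 7.5) after, so it travelled √(2.9² + 0.3²) ≈ 2.9 units.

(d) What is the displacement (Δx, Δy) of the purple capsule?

(-1.2, 0.4)

The purple capsule was at about (13.0, 4.2) and moved to about (11.8, 4.6).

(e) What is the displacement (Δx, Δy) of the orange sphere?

(-2.6, -2.1)

From the two frames, the orange sphere sits at roughly (6.3, 7.5) before and (3.7, 5.4) after.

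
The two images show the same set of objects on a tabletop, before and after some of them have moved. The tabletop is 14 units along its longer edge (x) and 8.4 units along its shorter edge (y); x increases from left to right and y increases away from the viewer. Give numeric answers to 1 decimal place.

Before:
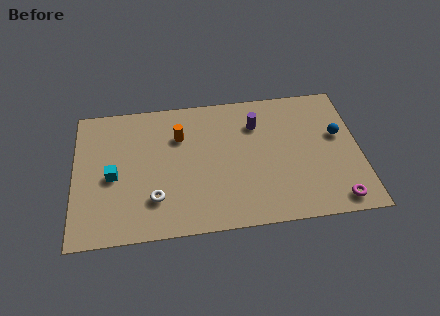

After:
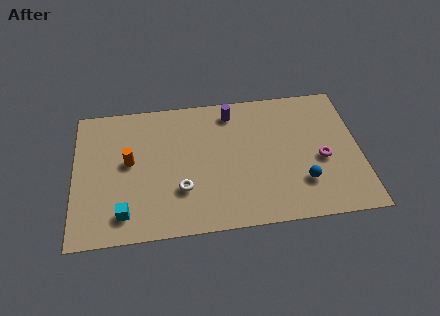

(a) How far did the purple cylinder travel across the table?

1.5

From (9.0, 6.2) to (7.8, 7.1), the purple cylinder covered √(1.2² + 0.9²) ≈ 1.5 units.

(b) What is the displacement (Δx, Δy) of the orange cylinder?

(-2.5, -1.3)

From the two frames, the orange cylinder sits at roughly (5.2, 5.9) before and (2.7, 4.6) after.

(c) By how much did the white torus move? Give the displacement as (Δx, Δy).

(1.3, 0.4)

From the two frames, the white torus sits at roughly (3.9, 2.2) before and (5.2, 2.6) after.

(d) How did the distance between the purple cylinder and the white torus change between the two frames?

-1.3

The distance was about 6.5 in the first image and 5.2 in the second, so they moved 1.3 units closer together.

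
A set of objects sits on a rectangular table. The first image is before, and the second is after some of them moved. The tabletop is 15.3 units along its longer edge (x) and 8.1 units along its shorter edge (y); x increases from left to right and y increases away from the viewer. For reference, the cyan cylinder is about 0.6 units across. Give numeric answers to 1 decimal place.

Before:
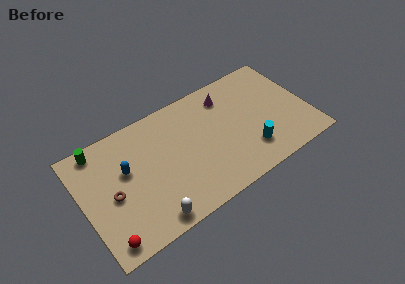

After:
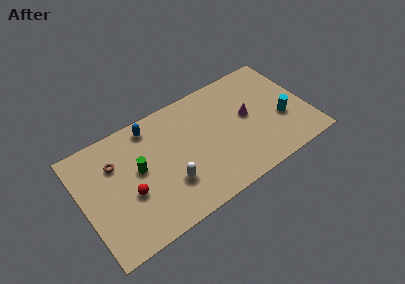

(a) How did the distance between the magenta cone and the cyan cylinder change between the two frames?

-2.0

The distance was about 4.6 in the first image and 2.6 in the second, so they moved 2.0 units closer together.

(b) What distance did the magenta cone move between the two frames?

2.4

The magenta cone moved from about (10.2, 6.5) to (11.3, 4.4), a distance of √(1.1² + 2.1²) ≈ 2.4.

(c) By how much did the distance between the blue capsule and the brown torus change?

+1.3

The distance was about 1.6 in the first image and 2.9 in the second, so they moved 1.3 units further apart.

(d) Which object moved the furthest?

the green cylinder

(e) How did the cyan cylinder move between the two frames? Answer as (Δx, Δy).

(2.5, 1.1)

From the two frames, the cyan cylinder sits at roughly (11.0, 2.0) before and (13.5, 3.1) after.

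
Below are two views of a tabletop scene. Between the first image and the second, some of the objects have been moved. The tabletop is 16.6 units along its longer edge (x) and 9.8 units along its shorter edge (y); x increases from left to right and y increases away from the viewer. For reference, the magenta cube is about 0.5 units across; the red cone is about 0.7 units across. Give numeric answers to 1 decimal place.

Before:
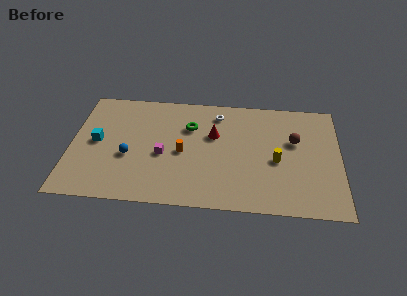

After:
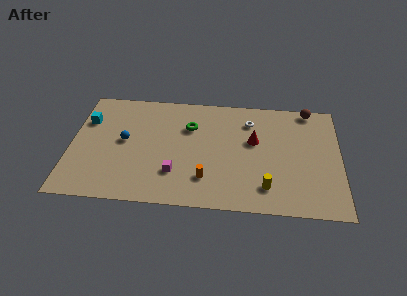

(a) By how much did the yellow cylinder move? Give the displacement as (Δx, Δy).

(-0.6, -2.3)

The yellow cylinder was at about (12.7, 4.3) and moved to about (12.1, 2.0).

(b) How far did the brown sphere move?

3.0

The brown sphere moved from about (13.8, 6.1) to (14.7, 9.0), a distance of √(0.9² + 2.9²) ≈ 3.0.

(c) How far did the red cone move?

2.5

The red cone was near (8.8, 6.2) before and (11.3, 5.9) after, so it travelled √(2.5² + 0.3²) ≈ 2.5 units.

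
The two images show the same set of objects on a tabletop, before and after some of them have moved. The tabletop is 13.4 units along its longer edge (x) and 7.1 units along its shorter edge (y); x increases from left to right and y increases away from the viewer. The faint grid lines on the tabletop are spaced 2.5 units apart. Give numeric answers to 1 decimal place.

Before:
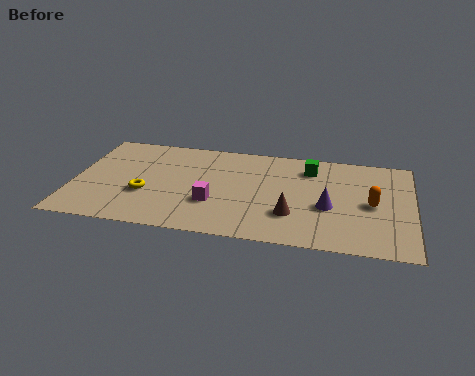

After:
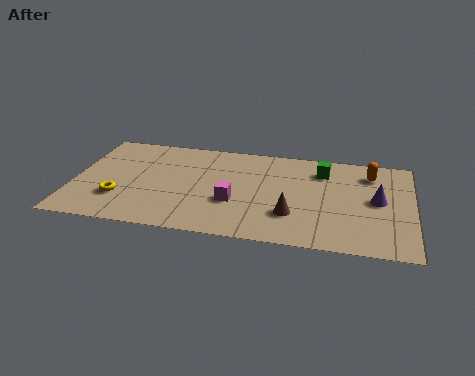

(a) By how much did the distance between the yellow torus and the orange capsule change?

+1.5

The distance was about 8.9 in the first image and 10.4 in the second, so they moved 1.5 units further apart.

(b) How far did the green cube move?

0.5

The green cube was near (9.3, 5.6) before and (9.8, 5.5) after, so it travelled √(0.5² + 0.1²) ≈ 0.5 units.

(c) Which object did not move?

the brown cone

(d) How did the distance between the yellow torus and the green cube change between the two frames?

+1.5

The distance was about 7.1 in the first image and 8.6 in the second, so they moved 1.5 units further apart.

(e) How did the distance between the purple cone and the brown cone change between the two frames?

+2.1

Before: roughly 1.6 units apart; after: 3.7. That's 2.1 units further apart.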